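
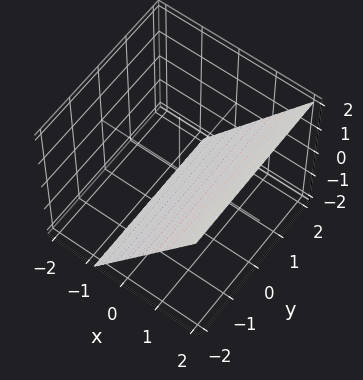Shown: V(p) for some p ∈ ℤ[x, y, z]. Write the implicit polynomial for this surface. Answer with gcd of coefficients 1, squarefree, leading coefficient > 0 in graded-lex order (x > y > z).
3*x - 2*z - 2

(a) Degree: every cross-section is a straight line — this is a plane, so deg p = 1.
(b) From the axis intercepts and sections: it meets the z-axis at z = -1 (among the integer gridlines); the surface avoids every integer y-axis point in the box.
(c) The integer polynomial consistent with all of this is the stated p.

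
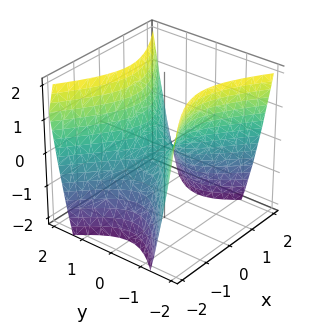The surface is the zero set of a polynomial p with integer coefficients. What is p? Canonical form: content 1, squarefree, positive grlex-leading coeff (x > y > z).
2*x^2 - 3*y^2 + 2*z

The degree is 2 — a saddle surface; a quadric.
Symmetries: it's symmetric under x → −x, forcing even powers of x; the y ↦ −y reflection is a symmetry, so y appears only in even powers.
From the axis intercepts and sections: one y-axis crossing is at y = 0; one x-axis crossing is at x = 0; it crosses the z-axis at the gridline z = 0.
Assembling these constraints gives the stated polynomial.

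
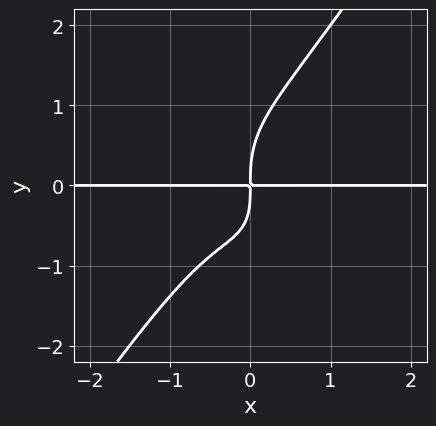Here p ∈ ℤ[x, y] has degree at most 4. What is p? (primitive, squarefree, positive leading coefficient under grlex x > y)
The degree is 4 — no degree-3 curve has this shape.
Against the integer gridlines: the visible x-axis segment lies entirely on the curve.
Solving for integer coefficients yields p as stated.

3*x^3*y - y^4 + x^2*y + x*y^2 + 2*x*y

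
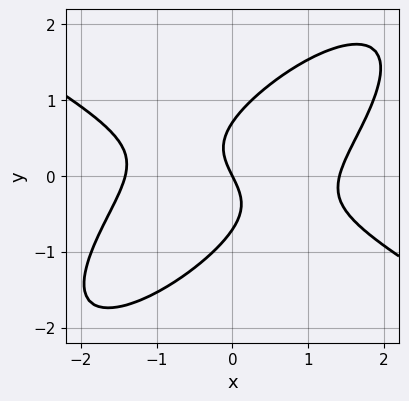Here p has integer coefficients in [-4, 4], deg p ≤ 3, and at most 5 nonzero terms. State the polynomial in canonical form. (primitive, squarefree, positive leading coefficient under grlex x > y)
(a) deg p = 3.
(b) Observable constraints: one x-axis crossing is at x = 0; one y-axis crossing is at y = 0.
(c) Putting this together gives p.

x^3 - 2*x*y^2 + 2*y^3 - 2*x - y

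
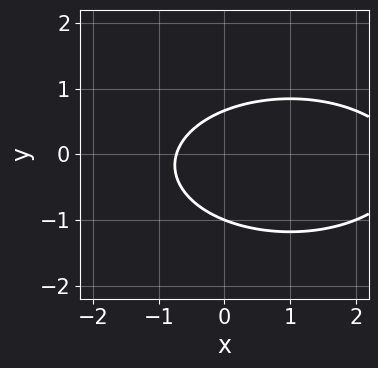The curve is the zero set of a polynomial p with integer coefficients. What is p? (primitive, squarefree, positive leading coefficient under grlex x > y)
x^2 + 3*y^2 - 2*x + y - 2

(a) The degree is 2 — no degree-1 curve has this shape.
(b) Reading off the gridlines: one y-axis crossing is at y = -1.
(c) Matching integer coefficients to the picture gives p.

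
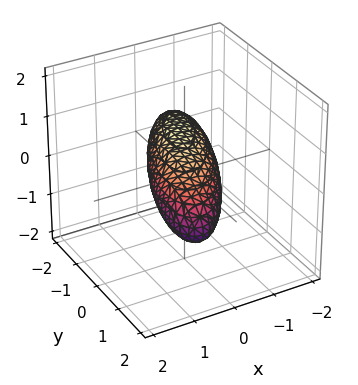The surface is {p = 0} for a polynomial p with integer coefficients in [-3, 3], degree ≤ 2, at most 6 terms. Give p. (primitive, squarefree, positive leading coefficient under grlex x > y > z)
3*x^2 - 2*x*y + y^2 + y*z + 3*z^2 - 2

1. deg p = 2.
2. The integer polynomial consistent with all of this is the stated p.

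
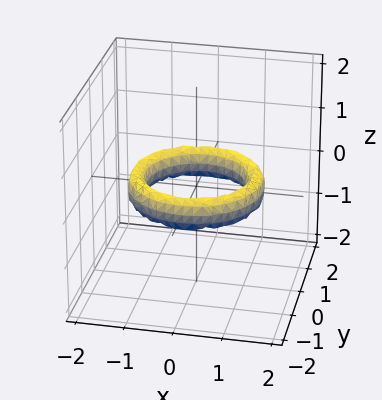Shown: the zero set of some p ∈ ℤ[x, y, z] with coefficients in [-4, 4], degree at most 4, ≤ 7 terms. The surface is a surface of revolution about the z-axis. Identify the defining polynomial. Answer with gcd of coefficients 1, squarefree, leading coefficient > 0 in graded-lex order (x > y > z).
1. deg p = 4. The shape is more complex than any degree-3 surface.
2. Symmetry: every cross-section ⟂ z is a circle, so x, y appear only via x² + y².
3. Checking where it meets the axes: among the integer gridlines, it crosses the y-axis at y ∈ {-1, 1}; among the integer gridlines, it crosses the x-axis at x ∈ {-1, 1}; no z-intercept at any integer in the box; a circular section at z = 0 has radius exactly 1.
4. Fitting integer coefficients to these (and the overall shape) gives p.

x^4 + 2*x^2*y^2 + y^4 - 3*x^2 - 3*y^2 + 2*z^2 + 2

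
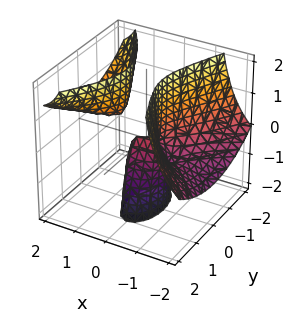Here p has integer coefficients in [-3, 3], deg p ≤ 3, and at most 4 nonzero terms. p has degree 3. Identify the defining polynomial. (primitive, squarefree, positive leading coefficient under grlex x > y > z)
1. I count 2 distinct pieces. They look like related sheets of one shape, so recover p as a whole.
2. The degree is 3 — no degree-2 surface has this shape.
3. Observable constraints: it meets the z-axis at z = 0 (among the integer gridlines); it crosses the x-axis at the gridline x = 0.
4. Matching integer coefficients to the picture gives p.

x^3 - 3*x^2*z + 2*y^2 + z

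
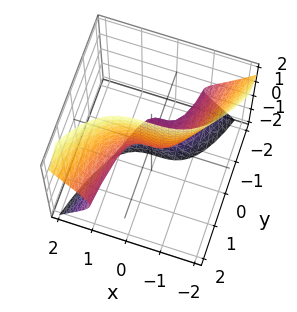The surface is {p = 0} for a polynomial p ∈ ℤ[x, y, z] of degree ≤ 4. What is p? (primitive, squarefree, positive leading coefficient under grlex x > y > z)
3*x^3 - 3*y*z^2 - 3*y*z - 2*y + 2*z

(a) Degree: a generic line meets the surface in up to 3 points, so deg p = 3.
(b) Observable constraints: it meets the x-axis at x = 0 (among the integer gridlines); it meets the z-axis at z = 0 (among the integer gridlines); one y-axis crossing is at y = 0.
(c) Assembling these constraints gives the stated polynomial.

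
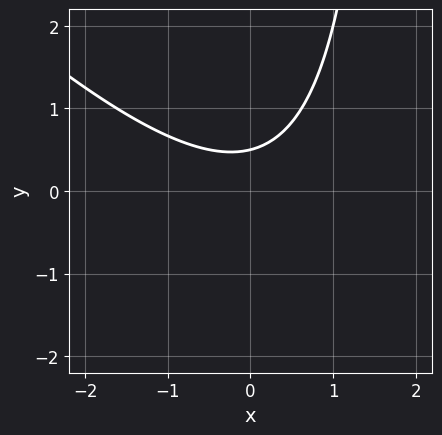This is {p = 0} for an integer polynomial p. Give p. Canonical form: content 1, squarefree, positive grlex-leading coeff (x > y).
(a) deg p = 2.
(b) From the visible intercepts: it misses every integer gridline on the x-axis.
(c) Fitting integer coefficients to these (and the overall shape) gives p.

x^2 + x*y - 2*y + 1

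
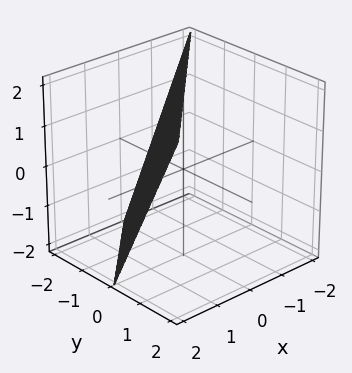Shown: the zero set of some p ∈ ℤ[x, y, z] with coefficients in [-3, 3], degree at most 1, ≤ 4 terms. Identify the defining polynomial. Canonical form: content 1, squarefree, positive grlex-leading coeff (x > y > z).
1. The degree is 1 — the surface is flat (a plane).
2. Against the integer gridlines: one z-axis crossing is at z = 2; it crosses the y-axis at the gridline y = -1.
3. Solving for integer coefficients yields p as stated.

2*x - 2*y + z - 2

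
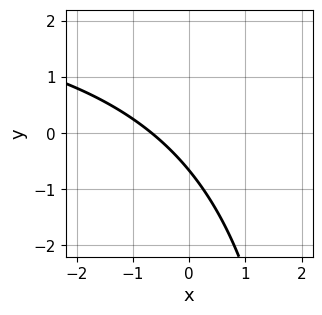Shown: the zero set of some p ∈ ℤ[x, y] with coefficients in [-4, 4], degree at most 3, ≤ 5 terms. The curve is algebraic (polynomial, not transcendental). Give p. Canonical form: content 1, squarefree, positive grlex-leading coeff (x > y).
1. Degree: a generic line meets the curve in up to 2 points, so deg p = 2.
2. Putting this together gives p.

x*y - 3*x - 3*y - 2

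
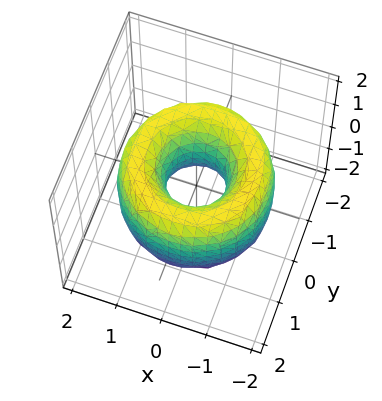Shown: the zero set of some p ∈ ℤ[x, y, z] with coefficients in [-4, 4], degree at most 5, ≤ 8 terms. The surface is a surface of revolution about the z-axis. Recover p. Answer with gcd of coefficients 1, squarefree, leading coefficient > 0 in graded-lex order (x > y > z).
x^4 + 2*x^2*y^2 + y^4 - 3*x^2 - 3*y^2 + z^2 + 1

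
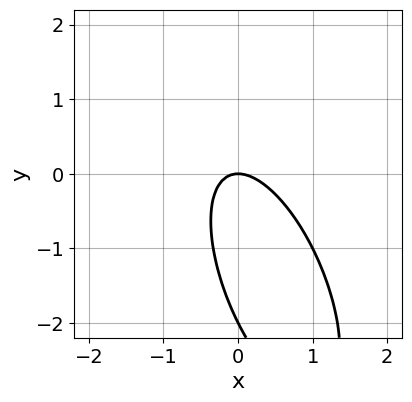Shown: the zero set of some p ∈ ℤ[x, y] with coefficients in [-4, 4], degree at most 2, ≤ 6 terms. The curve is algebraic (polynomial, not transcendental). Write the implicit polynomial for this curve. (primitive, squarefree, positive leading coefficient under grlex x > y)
1. The degree is 2 — a generic line meets the curve in up to 2 points.
2. Observable constraints: it crosses the x-axis at the gridline x = 0; among the integer gridlines, it crosses the y-axis at y ∈ {-2, 0}.
3. Fitting integer coefficients to these (and the overall shape) gives p.

3*x^2 + 2*x*y + y^2 + 2*y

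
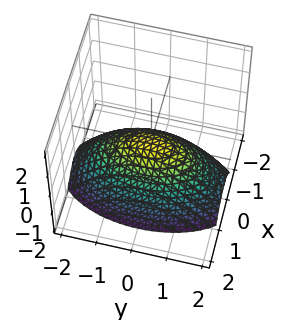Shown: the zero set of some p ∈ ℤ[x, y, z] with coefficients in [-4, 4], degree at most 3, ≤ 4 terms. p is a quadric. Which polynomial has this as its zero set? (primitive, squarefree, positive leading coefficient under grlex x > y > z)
1. Degree: a single bowl opening along one axis; a quadric, so deg p = 2.
2. Symmetries: mirror symmetry y ↦ −y ⇒ only even powers of y; the x ↦ −x reflection is a symmetry, so x appears only in even powers.
3. Observable constraints: one y-axis crossing is at y = 0; one x-axis crossing is at x = 0.
4. These observations pin down the coefficients.

3*x^2 + y^2 + 3*z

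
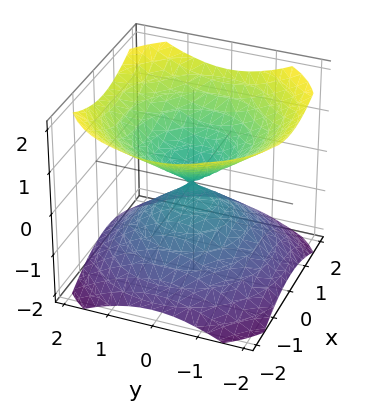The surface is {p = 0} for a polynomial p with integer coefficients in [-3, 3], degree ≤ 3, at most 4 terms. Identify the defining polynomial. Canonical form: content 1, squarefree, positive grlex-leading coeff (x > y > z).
(a) I count 2 distinct pieces. Treating them together as one polynomial.
(b) deg p = 2. Two nappes meeting at a single point; a quadric.
(c) By symmetry, every cross-section ⟂ z is a circle, so x, y appear only via x² + y²; mirror symmetry z ↦ −z ⇒ only even powers of z.
(d) Observable constraints: it meets the y-axis at y = 0 (among the integer gridlines); it meets the z-axis at z = 0 (among the integer gridlines).
(e) The integer polynomial consistent with all of this is the stated p.

2*x^2 + 2*y^2 - 3*z^2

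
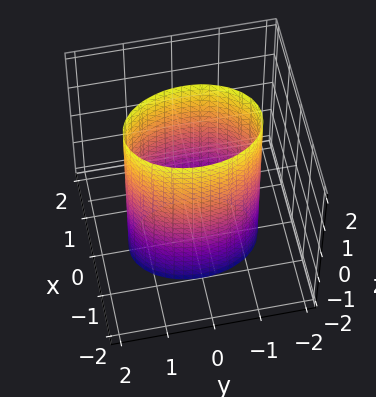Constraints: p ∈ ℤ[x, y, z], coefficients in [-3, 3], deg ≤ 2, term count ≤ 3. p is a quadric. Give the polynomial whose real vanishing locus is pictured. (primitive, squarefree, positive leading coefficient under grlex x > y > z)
2*x^2 + y^2 - 2

1. deg p = 2. Constant cross-section along one axis; a quadric.
2. Symmetries: it's symmetric under y → −y, forcing even powers of y; it's symmetric under z → −z, forcing even powers of z; it's symmetric under x → −x, forcing even powers of x.
3. From the visible intercepts: among the integer gridlines, it crosses the x-axis at x ∈ {-1, 1}; it misses every integer gridline on the z-axis.
4. Together with the visible shape, these determine p as stated.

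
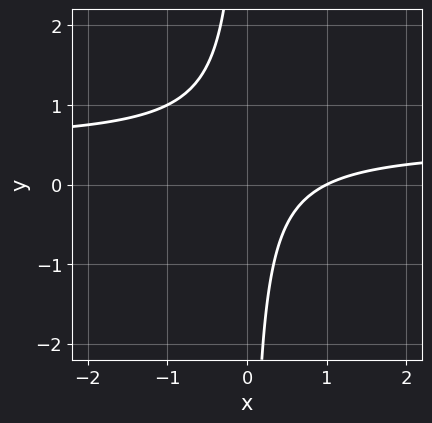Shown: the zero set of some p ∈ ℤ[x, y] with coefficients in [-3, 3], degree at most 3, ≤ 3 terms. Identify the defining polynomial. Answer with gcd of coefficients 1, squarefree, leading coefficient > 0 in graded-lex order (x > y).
deg p = 2.
Against the integer gridlines: the curve avoids every integer y-axis point in the box; it crosses the x-axis at the gridline x = 1.
Fitting integer coefficients to these (and the overall shape) gives p.

2*x*y - x + 1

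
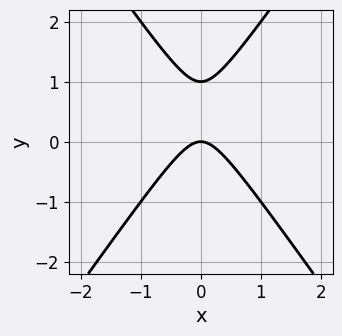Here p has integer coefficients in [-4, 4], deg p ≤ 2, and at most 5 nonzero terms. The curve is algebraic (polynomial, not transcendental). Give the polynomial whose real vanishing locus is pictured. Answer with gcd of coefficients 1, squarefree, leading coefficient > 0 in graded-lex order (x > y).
1. Degree: a generic line meets the curve in up to 2 points, so deg p = 2.
2. Symmetries: it's symmetric under x → −x, forcing even powers of x.
3. From the visible intercepts: it crosses the x-axis at the gridline x = 0; among the integer gridlines, it crosses the y-axis at y ∈ {0, 1}.
4. Together with the visible shape, these determine p as stated.

2*x^2 - y^2 + y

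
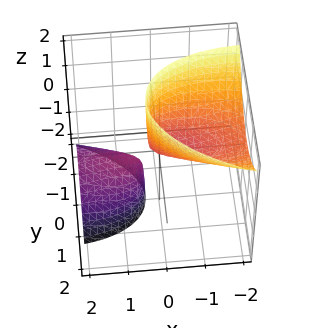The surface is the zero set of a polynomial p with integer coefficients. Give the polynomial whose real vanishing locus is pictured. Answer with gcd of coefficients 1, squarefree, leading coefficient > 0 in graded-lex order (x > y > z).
(a) There are 2 components. They look like related sheets of one shape, so recover p as a whole.
(b) The degree is 2 — no degree-1 surface has this shape.
(c) Observable constraints: it crosses the x-axis at the gridline x = 0; one y-axis crossing is at y = 0; one z-axis crossing is at z = 0.
(d) Putting this together gives p.

x^2 + x*y + 3*x*z + 3*y^2 - z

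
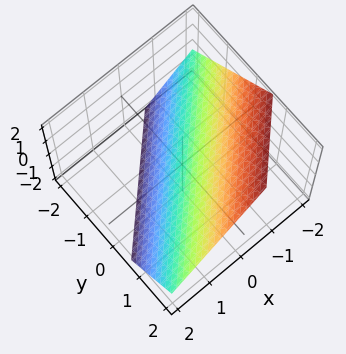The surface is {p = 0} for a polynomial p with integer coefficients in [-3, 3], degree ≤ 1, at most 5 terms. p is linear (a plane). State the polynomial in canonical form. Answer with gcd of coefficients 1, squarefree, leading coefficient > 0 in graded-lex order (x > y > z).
1. Degree: the surface is flat (a plane), so deg p = 1.
2. The integer polynomial consistent with all of this is the stated p.

3*x - 3*y + 3*z + 2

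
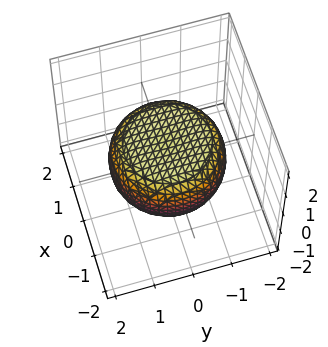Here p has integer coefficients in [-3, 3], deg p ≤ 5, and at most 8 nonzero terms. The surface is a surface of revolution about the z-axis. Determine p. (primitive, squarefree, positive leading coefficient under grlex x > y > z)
First, deg p = 4. The shape is more complex than any degree-3 surface.
Then, by symmetry, the z-axis is an axis of rotation, so x and y enter only as x² + y².
Then, from the visible intercepts: a circular section at z = 0 has radius between 1 and 2.
Finally, the integer polynomial consistent with all of this is the stated p.

x^4 + 2*x^2*y^2 + y^4 - x^2 - y^2 + 3*z^2 - 2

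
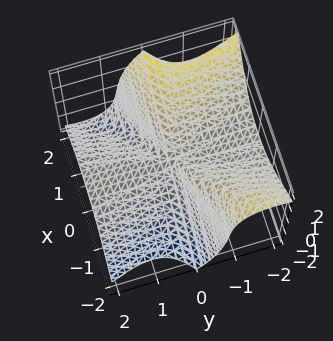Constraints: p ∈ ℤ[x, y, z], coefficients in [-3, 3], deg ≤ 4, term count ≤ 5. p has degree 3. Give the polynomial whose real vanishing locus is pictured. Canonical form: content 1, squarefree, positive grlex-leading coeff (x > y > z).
First, degree: the shape is more complex than any degree-2 surface, so deg p = 3.
Next, against the integer gridlines: it crosses the z-axis at the gridline z = 0; one x-axis crossing is at x = 0.
Finally, these observations pin down the coefficients. Check: (0, 2, 0) on the y-axis lies on the surface, and p(0, 2, 0) = 0. ✓

x^3 - 3*x^2*y - 3*y^2*z - y*z^2 - z^3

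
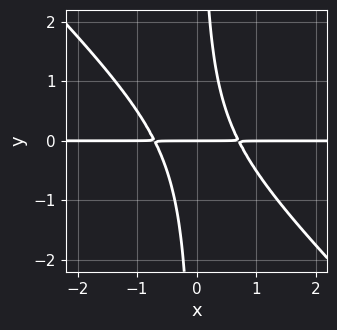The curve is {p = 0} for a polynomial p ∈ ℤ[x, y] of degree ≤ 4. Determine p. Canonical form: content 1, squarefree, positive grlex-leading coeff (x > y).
2*x^2*y + 2*x*y^2 - y

(a) Degree: the shape is more complex than any degree-2 curve, so deg p = 3.
(b) Checking where it meets the axes: every point of the x-axis in the box is on the curve; it crosses the y-axis at the gridline y = 0.
(c) Putting this together gives p.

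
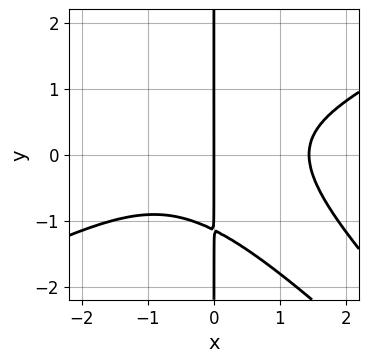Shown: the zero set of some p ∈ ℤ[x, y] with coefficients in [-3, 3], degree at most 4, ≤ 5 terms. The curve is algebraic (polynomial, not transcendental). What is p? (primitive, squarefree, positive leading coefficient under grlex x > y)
(a) The degree is 4 — a generic line meets the curve in up to 4 points.
(b) Observable constraints: the visible y-axis segment lies entirely on the curve; it meets the x-axis at x = 0 (among the integer gridlines).
(c) Solving for integer coefficients yields p as stated.

x^4 - 3*x^2*y^2 - 2*x*y^3 - 3*x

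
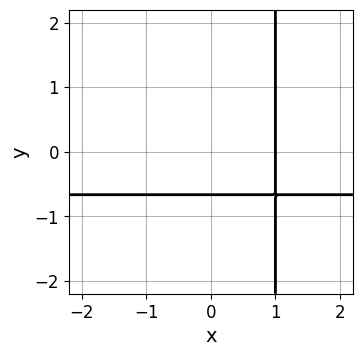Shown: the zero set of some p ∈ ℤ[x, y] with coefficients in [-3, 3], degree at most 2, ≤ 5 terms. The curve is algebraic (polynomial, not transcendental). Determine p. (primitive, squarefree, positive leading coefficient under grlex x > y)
(a) The degree is 2 — a generic line meets the curve in up to 2 points.
(b) Observable constraints: it crosses the x-axis at the gridline x = 1.
(c) Together with the visible shape, these determine p as stated.

3*x*y + 2*x - 3*y - 2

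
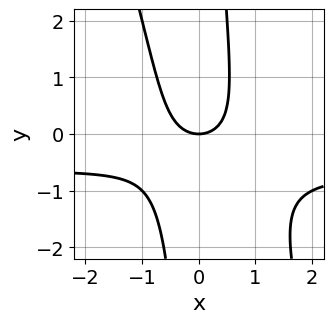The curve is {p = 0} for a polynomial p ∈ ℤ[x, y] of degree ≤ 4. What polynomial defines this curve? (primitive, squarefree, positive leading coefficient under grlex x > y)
3*x^2*y + x*y^2 + 2*x^2 - 2*y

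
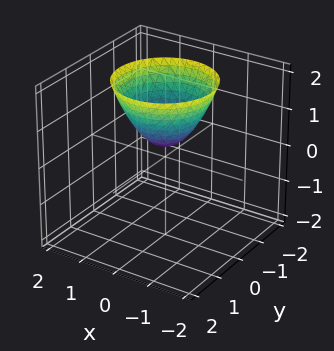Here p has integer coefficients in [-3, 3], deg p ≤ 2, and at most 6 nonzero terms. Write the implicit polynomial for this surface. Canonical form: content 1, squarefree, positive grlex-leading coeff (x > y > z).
3*x^2 + 3*y^2 - 3*z + 1

1. The degree is 2 — the shape is more complex than any degree-1 surface.
2. Symmetry: every cross-section ⟂ z is a circle, so x, y appear only via x² + y².
3. Reading off the gridlines: a circular section at z = 2 has radius between 1 and 2; the surface avoids every integer y-axis point in the box; the surface avoids every integer x-axis point in the box.
4. The integer polynomial consistent with all of this is the stated p.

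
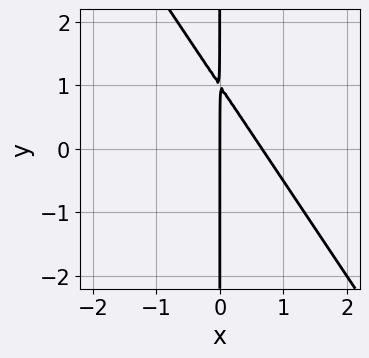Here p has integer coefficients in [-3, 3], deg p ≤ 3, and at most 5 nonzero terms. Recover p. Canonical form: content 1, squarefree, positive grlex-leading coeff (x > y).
3*x^2 + 2*x*y - 2*x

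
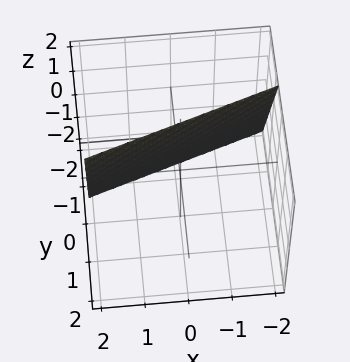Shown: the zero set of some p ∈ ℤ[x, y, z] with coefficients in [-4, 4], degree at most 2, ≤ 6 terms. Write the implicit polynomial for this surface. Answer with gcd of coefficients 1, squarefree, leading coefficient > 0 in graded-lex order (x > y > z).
x - 3*y + z - 2

(a) The degree is 1 — the surface is flat (a plane).
(b) From the axis intercepts and sections: it meets the z-axis at z = 2 (among the integer gridlines); it crosses the x-axis at the gridline x = 2.
(c) Solving for integer coefficients yields p as stated.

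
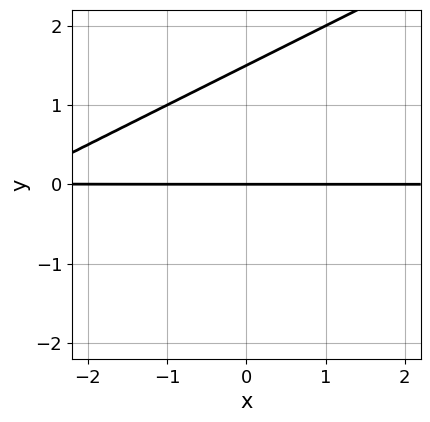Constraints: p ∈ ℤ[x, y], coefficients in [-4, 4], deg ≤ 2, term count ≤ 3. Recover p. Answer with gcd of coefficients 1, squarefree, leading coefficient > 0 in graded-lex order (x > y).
x*y - 2*y^2 + 3*y

(a) Degree: no degree-1 curve has this shape, so deg p = 2.
(b) Observable constraints: one y-axis crossing is at y = 0; the visible x-axis segment lies entirely on the curve.
(c) The integer polynomial consistent with all of this is the stated p.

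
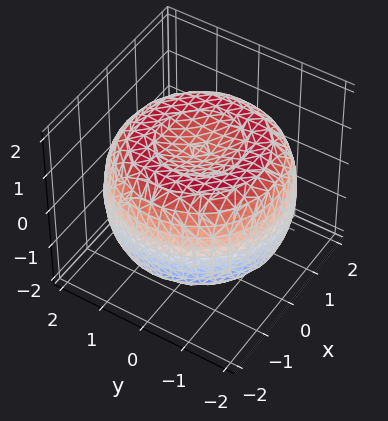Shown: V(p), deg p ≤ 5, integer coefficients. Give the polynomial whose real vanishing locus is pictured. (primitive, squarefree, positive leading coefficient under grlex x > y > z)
x^4 + 2*x^2*y^2 + y^4 - 3*x^2 - 3*y^2 + 3*z^2 - 3

1. The degree is 4 — the shape is more complex than any degree-3 surface.
2. Symmetry: the surface is invariant under rotation about z: p = q(x² + y², z).
3. From the axis intercepts and sections: a circular section at z = -1 has radius between 1 and 2; among the integer gridlines, it crosses the z-axis at z ∈ {-1, 1}.
4. Matching integer coefficients to the picture gives p.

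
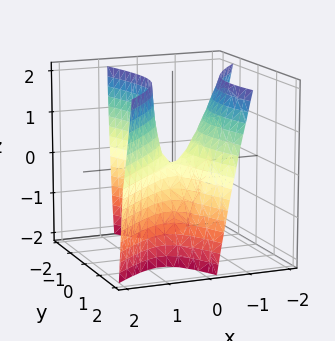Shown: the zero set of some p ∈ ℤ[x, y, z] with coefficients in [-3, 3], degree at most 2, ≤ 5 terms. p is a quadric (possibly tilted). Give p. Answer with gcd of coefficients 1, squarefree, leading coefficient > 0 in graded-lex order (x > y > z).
1. The degree is 2 — no degree-1 surface has this shape.
2. Reading off the gridlines: one x-axis crossing is at x = 0; it crosses the z-axis at the gridline z = 0.
3. Putting this together gives p.

3*x^2 - 2*x*y + x*z - y^2 - z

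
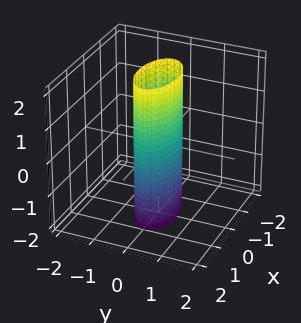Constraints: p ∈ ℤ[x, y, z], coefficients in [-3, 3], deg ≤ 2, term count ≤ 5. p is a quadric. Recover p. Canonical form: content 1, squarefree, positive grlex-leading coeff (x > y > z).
x^2 + 3*y^2 - 1

First, degree: a cylinder; a quadric, so deg p = 2.
Next, symmetries: the y ↦ −y reflection is a symmetry, so y appears only in even powers; mirror symmetry x ↦ −x ⇒ only even powers of x; the z ↦ −z reflection is a symmetry, so z appears only in even powers.
Next, from the axis intercepts and sections: the x-axis gridline crossings are at x ∈ {-1, 1}; the surface avoids every integer z-axis point in the box.
Finally, matching integer coefficients to the picture gives p.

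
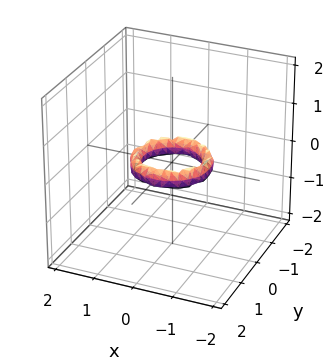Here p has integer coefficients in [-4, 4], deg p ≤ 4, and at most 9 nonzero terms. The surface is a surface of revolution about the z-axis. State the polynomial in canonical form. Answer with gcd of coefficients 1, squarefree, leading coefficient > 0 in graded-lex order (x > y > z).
2*x^4 + 4*x^2*y^2 + 2*y^4 - 3*x^2 - 3*y^2 + 2*z^2 + 1

1. deg p = 4. The shape is more complex than any degree-3 surface.
2. Symmetry: every cross-section ⟂ z is a circle, so x, y appear only via x² + y².
3. Checking where it meets the axes: the surface avoids every integer z-axis point in the box; the y-axis gridline crossings are at y ∈ {-1, 1}.
4. Putting this together gives p. Check: (1, 0, 0) on the x-axis lies on the surface, and p(1, 0, 0) = 0. ✓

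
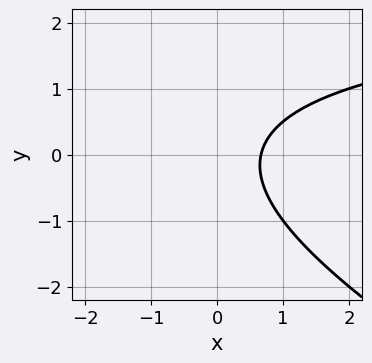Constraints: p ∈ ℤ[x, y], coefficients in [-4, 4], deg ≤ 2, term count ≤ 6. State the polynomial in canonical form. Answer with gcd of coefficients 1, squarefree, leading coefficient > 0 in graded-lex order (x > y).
1. deg p = 2. No degree-1 curve has this shape.
2. From the visible intercepts: the curve avoids every integer y-axis point in the box.
3. Fitting integer coefficients to these (and the overall shape) gives p.

x*y + 2*y^2 - 3*x + 2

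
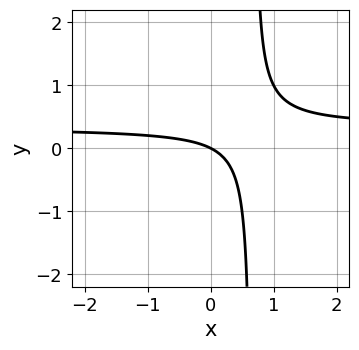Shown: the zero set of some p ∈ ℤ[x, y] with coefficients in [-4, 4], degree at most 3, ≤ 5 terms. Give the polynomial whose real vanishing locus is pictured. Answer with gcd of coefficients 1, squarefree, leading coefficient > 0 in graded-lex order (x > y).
The degree is 2 — the shape is more complex than any degree-1 curve.
Checking where it meets the axes: it meets the y-axis at y = 0 (among the integer gridlines); one x-axis crossing is at x = 0.
The integer polynomial consistent with all of this is the stated p.

3*x*y - x - 2*y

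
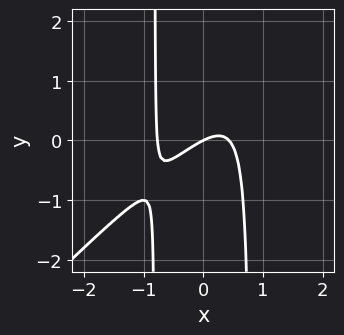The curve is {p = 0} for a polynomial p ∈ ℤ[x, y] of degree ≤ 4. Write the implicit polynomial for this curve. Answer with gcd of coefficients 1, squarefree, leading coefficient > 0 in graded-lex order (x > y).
3*x^3 - 3*x^2*y + x^2 - x + 2*y

First, degree: a generic line meets the curve in up to 3 points, so deg p = 3.
Next, from the axis intercepts and sections: one x-axis crossing is at x = 0; one y-axis crossing is at y = 0.
Finally, putting this together gives p.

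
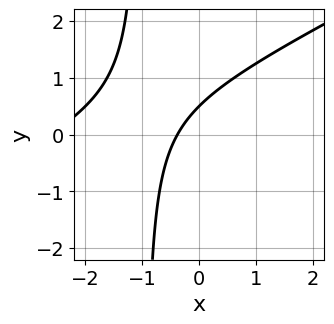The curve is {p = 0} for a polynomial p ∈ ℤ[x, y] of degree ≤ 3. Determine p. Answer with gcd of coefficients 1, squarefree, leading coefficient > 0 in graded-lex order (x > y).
x^2 - 2*x*y + 3*x - 2*y + 1

1. deg p = 2. No degree-1 curve has this shape.
2. Putting this together gives p.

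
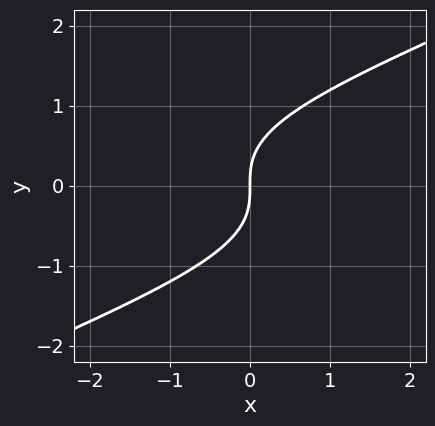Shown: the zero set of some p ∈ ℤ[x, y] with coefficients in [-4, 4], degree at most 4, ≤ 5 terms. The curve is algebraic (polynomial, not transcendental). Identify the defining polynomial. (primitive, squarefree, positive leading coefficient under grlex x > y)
(a) deg p = 3.
(b) Reading off the gridlines: one y-axis crossing is at y = 0; it meets the x-axis at x = 0 (among the integer gridlines).
(c) Putting this together gives p.

x*y^2 - 2*y^3 + 2*x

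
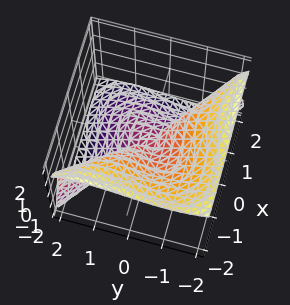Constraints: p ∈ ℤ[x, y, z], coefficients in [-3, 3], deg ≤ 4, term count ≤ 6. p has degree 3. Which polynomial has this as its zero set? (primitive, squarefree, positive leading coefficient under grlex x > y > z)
1. deg p = 3. No degree-2 surface has this shape.
2. From the visible intercepts: one x-axis crossing is at x = 0; it crosses the z-axis at the gridline z = 0.
3. Matching integer coefficients to the picture gives p.

x^3 + x*y*z + y^3 + 2*z^3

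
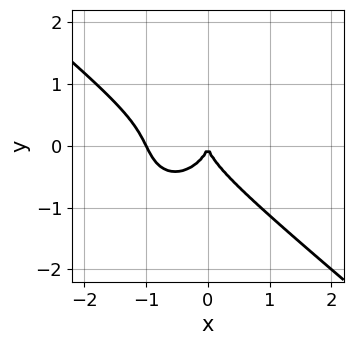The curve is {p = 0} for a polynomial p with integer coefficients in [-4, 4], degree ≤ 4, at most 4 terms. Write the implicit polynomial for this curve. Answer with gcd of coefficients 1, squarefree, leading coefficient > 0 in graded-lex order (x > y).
(a) deg p = 3.
(b) Against the integer gridlines: the x-axis gridline crossings are at x ∈ {-1, 0}; it crosses the y-axis at the gridline y = 0.
(c) Fitting integer coefficients to these (and the overall shape) gives p.

2*x^3 + x^2*y + 2*y^3 + 2*x^2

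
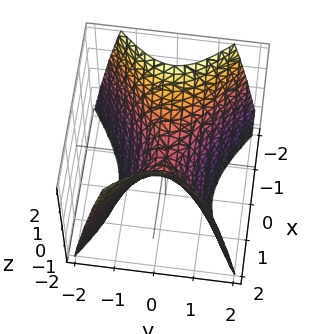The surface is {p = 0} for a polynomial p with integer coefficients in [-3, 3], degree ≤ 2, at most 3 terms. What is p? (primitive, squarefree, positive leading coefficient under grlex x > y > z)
2*x^2 - 3*y^2 - 2*z

deg p = 2. A hyperbolic paraboloid; a quadric.
Symmetries: the y ↦ −y reflection is a symmetry, so y appears only in even powers; it's symmetric under x → −x, forcing even powers of x.
Observable constraints: one x-axis crossing is at x = 0; it meets the y-axis at y = 0 (among the integer gridlines).
Assembling these constraints gives the stated polynomial.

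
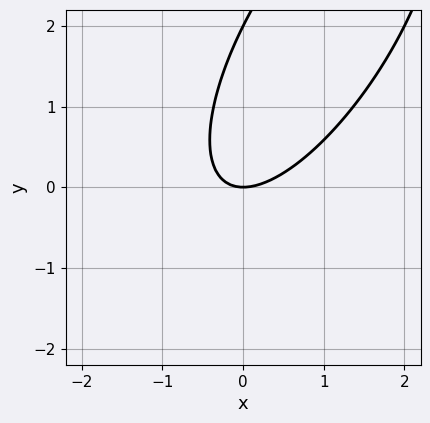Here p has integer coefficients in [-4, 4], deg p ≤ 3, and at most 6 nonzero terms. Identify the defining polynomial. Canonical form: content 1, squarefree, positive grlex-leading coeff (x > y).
Degree: the shape is more complex than any degree-1 curve, so deg p = 2.
Against the integer gridlines: among the integer gridlines, it crosses the y-axis at y ∈ {0, 2}; it meets the x-axis at x = 0 (among the integer gridlines).
Putting this together gives p.

2*x^2 - 2*x*y + y^2 - 2*y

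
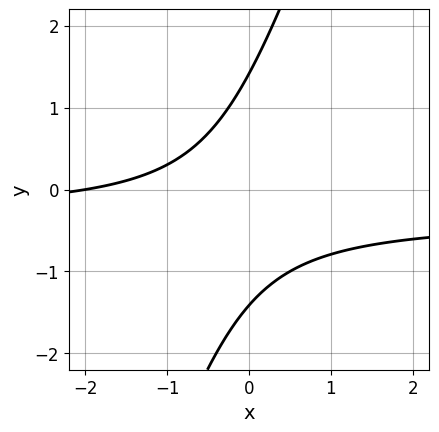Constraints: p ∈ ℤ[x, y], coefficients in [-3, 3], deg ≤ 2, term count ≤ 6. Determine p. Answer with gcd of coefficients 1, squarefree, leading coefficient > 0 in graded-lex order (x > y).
1. The degree is 2 — no degree-1 curve has this shape.
2. From the visible intercepts: it meets the x-axis at x = -2 (among the integer gridlines).
3. Fitting integer coefficients to these (and the overall shape) gives p.

3*x*y - y^2 + x + 2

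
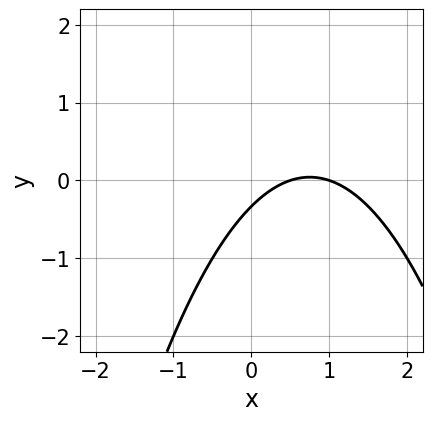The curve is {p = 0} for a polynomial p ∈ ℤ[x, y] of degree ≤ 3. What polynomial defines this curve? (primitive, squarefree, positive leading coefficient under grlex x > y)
The degree is 2 — the shape is more complex than any degree-1 curve.
Against the integer gridlines: it crosses the x-axis at the gridline x = 1.
Putting this together gives p.

2*x^2 - 3*x + 3*y + 1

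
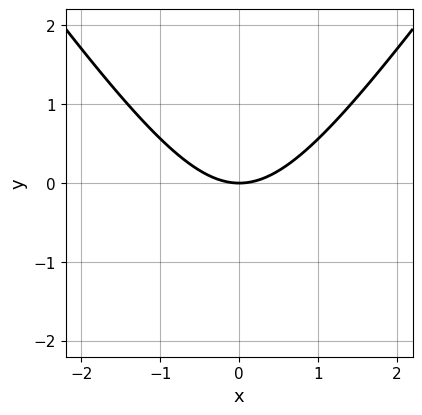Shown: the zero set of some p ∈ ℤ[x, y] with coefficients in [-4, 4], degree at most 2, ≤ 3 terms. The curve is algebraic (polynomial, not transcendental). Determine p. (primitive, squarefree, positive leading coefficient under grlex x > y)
2*x^2 - y^2 - 3*y

The degree is 2 — no degree-1 curve has this shape.
Symmetries: it's symmetric under x → −x, forcing even powers of x.
Reading off the gridlines: it crosses the x-axis at the gridline x = 0; it meets the y-axis at y = 0 (among the integer gridlines).
Putting this together gives p.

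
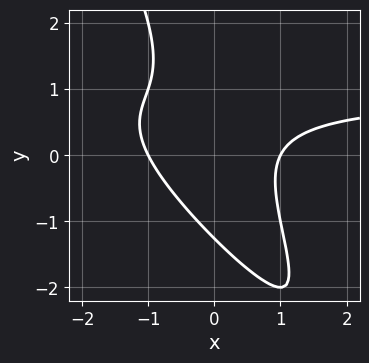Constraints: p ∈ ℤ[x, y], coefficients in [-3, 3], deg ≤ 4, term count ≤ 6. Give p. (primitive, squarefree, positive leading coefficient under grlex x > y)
2*x^2*y + 3*x*y^2 + y^3 - 2*x^2 + 2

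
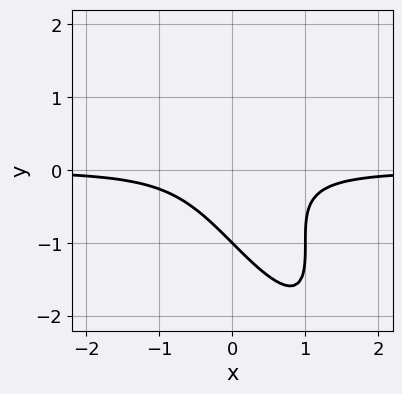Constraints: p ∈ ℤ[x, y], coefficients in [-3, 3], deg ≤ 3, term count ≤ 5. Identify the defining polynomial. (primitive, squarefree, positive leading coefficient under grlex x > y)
Degree: the shape is more complex than any degree-2 curve, so deg p = 3.
Reading off the gridlines: no x-intercept at any integer in the box; one y-axis crossing is at y = -1.
Matching integer coefficients to the picture gives p.

3*x^2*y + 3*x*y^2 + y^3 + 1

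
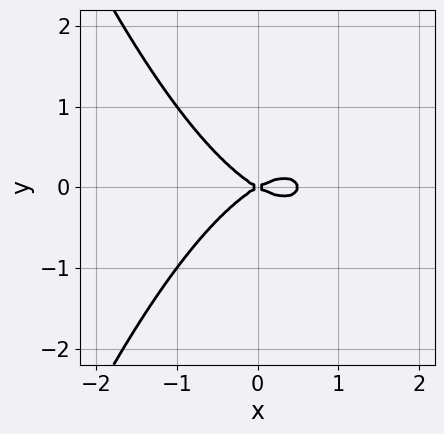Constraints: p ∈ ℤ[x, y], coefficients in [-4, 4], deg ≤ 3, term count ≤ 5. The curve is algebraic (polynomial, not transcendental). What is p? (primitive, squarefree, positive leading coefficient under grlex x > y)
1. deg p = 3. No degree-2 curve has this shape.
2. Symmetries: it's symmetric under y → −y, forcing even powers of y.
3. Against the integer gridlines: one x-axis crossing is at x = 0; one y-axis crossing is at y = 0.
4. Matching integer coefficients to the picture gives p.

2*x^3 - x^2 + 3*y^2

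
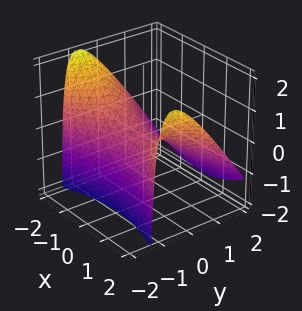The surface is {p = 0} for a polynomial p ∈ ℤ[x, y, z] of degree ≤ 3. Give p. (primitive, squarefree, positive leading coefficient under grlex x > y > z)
x^2 - 3*y^2 - 2*y*z - 3*z

1. Degree: the shape is more complex than any degree-1 surface, so deg p = 2.
2. Observable constraints: one y-axis crossing is at y = 0; it crosses the z-axis at the gridline z = 0.
3. These observations pin down the coefficients.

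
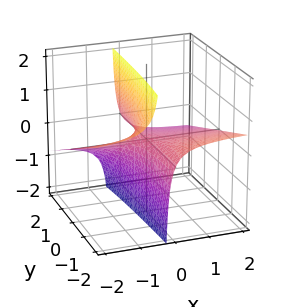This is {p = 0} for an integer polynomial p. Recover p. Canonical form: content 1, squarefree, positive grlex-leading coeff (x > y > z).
x*y + 3*x*z + z

(a) The degree is 2 — a generic line meets the surface in up to 2 points.
(b) Checking where it meets the axes: every point of the y-axis in the box is on the surface; one z-axis crossing is at z = 0; the visible x-axis segment lies entirely on the surface.
(c) The integer polynomial consistent with all of this is the stated p.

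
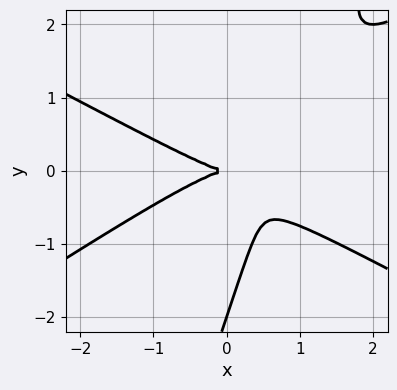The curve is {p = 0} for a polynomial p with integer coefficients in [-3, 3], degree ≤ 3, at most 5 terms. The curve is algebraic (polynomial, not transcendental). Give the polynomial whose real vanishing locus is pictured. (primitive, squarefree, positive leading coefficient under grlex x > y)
x^3 - 3*x*y^2 + y^3 + 2*y^2

(a) Degree: the shape is more complex than any degree-2 curve, so deg p = 3.
(b) From the visible intercepts: the y-axis gridline crossings are at y ∈ {-2, 0}; one x-axis crossing is at x = 0.
(c) Solving for integer coefficients yields p as stated.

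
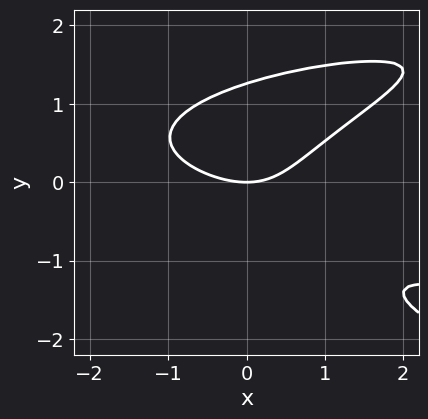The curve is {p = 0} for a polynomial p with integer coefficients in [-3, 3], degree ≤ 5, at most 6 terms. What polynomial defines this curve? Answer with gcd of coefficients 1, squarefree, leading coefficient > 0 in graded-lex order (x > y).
First, degree: the shape is more complex than any degree-3 curve, so deg p = 4.
Then, reading off the gridlines: it meets the x-axis at x = 0 (among the integer gridlines); it crosses the y-axis at the gridline y = 0.
Finally, fitting integer coefficients to these (and the overall shape) gives p.

y^4 - 2*x*y^2 + x^2 + x*y - 2*y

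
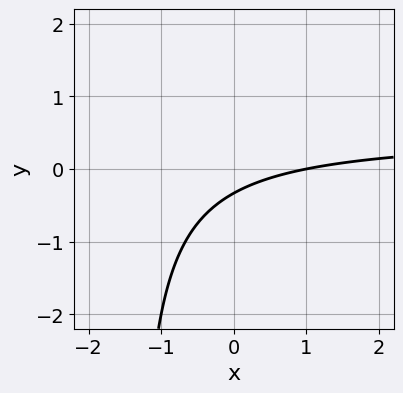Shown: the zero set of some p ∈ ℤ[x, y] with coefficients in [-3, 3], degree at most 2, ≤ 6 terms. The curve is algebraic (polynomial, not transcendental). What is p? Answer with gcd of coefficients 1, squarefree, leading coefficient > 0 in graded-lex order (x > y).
2*x*y - x + 3*y + 1

deg p = 2. No degree-1 curve has this shape.
From the visible intercepts: it meets the x-axis at x = 1 (among the integer gridlines).
Matching integer coefficients to the picture gives p.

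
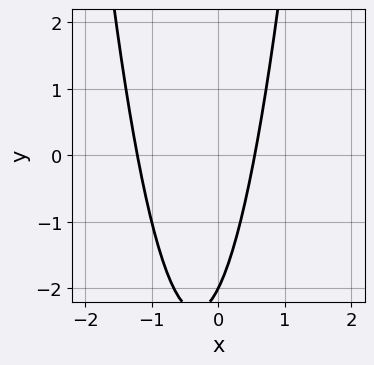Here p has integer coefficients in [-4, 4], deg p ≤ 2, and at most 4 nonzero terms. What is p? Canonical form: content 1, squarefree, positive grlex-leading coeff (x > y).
1. The degree is 2 — no degree-1 curve has this shape.
2. Checking where it meets the axes: one y-axis crossing is at y = -2.
3. Matching integer coefficients to the picture gives p.

3*x^2 + 2*x - y - 2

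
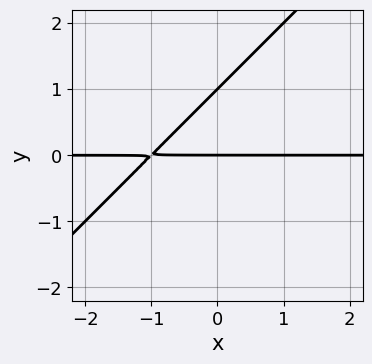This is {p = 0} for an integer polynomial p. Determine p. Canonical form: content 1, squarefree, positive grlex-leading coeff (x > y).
(a) Degree: the shape is more complex than any degree-1 curve, so deg p = 2.
(b) From the visible intercepts: the y-axis gridline crossings are at y ∈ {0, 1}; every point of the x-axis in the box is on the curve.
(c) Assembling these constraints gives the stated polynomial.

x*y - y^2 + y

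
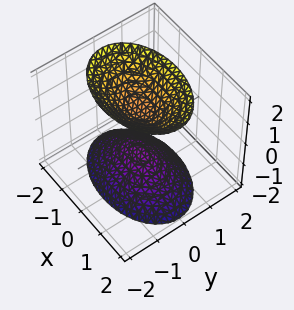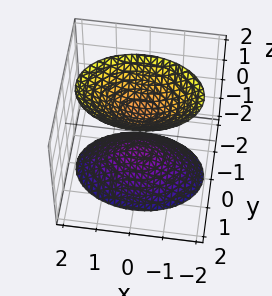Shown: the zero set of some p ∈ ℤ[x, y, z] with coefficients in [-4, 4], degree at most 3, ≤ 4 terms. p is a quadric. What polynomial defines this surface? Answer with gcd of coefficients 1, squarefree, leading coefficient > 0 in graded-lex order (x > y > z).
x^2 + 2*y^2 - z^2 + 1

(a) I count 2 distinct pieces.
(b) The degree is 2 — two sheets facing apart; a quadric.
(c) Symmetries: the z ↦ −z reflection is a symmetry, so z appears only in even powers; it's symmetric under y → −y, forcing even powers of y; the x ↦ −x reflection is a symmetry, so x appears only in even powers.
(d) Observable constraints: no y-intercept at any integer in the box; the surface avoids every integer x-axis point in the box; the z-axis gridline crossings are at z ∈ {-1, 1}.
(e) The integer polynomial consistent with all of this is the stated p.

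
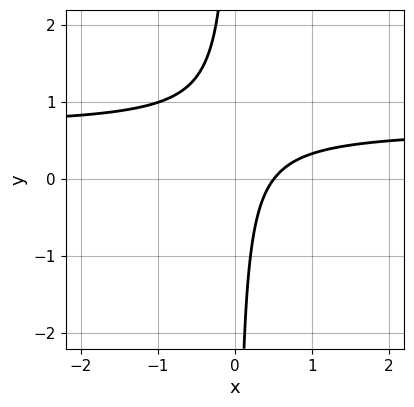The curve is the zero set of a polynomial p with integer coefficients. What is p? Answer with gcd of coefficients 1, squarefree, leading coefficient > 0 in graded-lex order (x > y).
1. deg p = 2. No degree-1 curve has this shape.
2. Reading off the gridlines: no y-intercept at any integer in the box.
3. The integer polynomial consistent with all of this is the stated p.

3*x*y - 2*x + 1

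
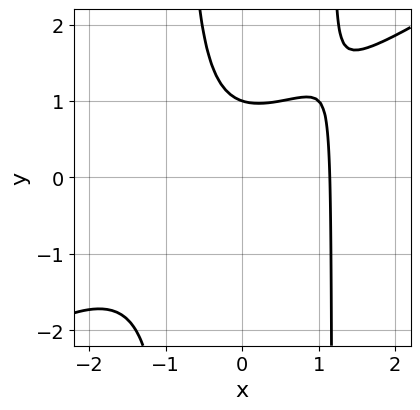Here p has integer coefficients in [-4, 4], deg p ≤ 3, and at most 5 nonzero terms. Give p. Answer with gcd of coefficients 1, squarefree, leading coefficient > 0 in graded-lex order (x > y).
2*x^3 - 3*x^2*y + x*y + 3*y - 3

(a) The degree is 3 — no degree-2 curve has this shape.
(b) From the axis intercepts and sections: it meets the y-axis at y = 1 (among the integer gridlines).
(c) Fitting integer coefficients to these (and the overall shape) gives p.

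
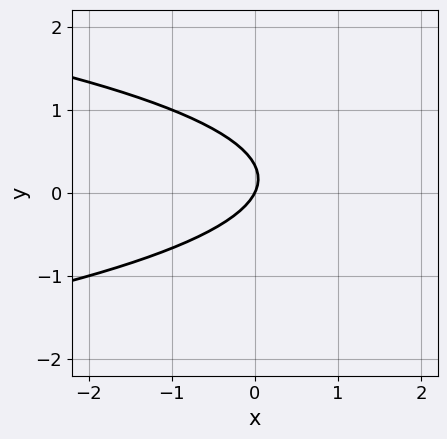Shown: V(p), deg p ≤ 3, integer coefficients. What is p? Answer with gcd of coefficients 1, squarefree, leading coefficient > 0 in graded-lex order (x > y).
3*y^2 + 2*x - y

The degree is 2 — the shape is more complex than any degree-1 curve.
From the axis intercepts and sections: one x-axis crossing is at x = 0; it crosses the y-axis at the gridline y = 0.
Matching integer coefficients to the picture gives p.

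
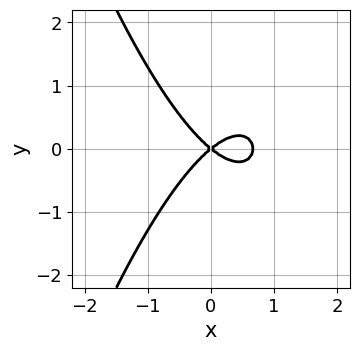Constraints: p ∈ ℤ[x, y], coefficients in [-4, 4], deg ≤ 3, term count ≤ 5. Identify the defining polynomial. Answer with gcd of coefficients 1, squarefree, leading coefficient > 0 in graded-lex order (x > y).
1. deg p = 3.
2. Symmetries: mirror symmetry y ↦ −y ⇒ only even powers of y.
3. Observable constraints: it crosses the x-axis at the gridline x = 0; it meets the y-axis at y = 0 (among the integer gridlines).
4. Putting this together gives p.

3*x^3 - 2*x^2 + 3*y^2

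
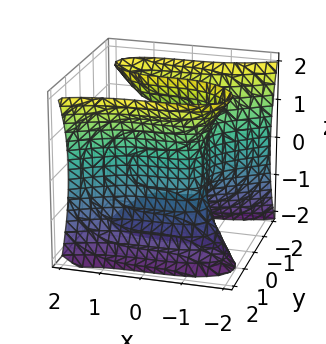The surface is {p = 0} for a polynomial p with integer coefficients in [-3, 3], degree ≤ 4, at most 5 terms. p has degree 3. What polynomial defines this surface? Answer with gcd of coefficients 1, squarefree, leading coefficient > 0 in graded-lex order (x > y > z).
x^3 - 3*y^3 + 2*y*z^2 + 1

The degree is 3 — a generic line meets the surface in up to 3 points.
From the axis intercepts and sections: no z-intercept at any integer in the box; it meets the x-axis at x = -1 (among the integer gridlines).
Assembling these constraints gives the stated polynomial.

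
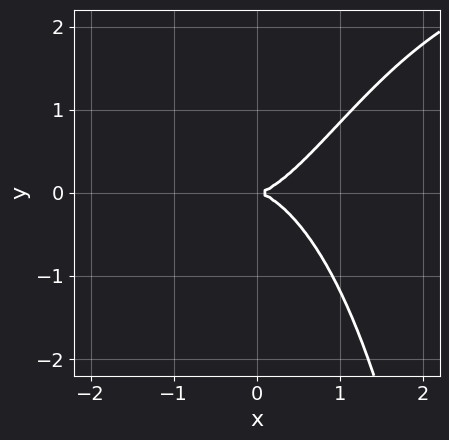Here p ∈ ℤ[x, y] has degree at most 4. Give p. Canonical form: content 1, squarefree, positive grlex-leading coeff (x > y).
1. The degree is 4 — no degree-3 curve has this shape.
2. Reading off the gridlines: it crosses the x-axis at the gridline x = 0; it meets the y-axis at y = 0 (among the integer gridlines).
3. Putting this together gives p.

x^3*y - 3*x^3 + 3*y^2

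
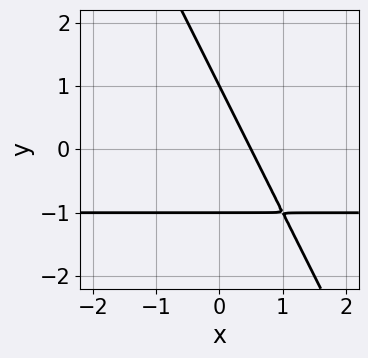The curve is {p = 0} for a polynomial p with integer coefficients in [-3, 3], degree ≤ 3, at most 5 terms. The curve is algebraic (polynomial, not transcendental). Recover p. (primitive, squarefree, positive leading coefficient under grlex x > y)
2*x*y + y^2 + 2*x - 1

(a) deg p = 2. A generic line meets the curve in up to 2 points.
(b) Reading off the gridlines: among the integer gridlines, it crosses the y-axis at y ∈ {-1, 1}.
(c) Assembling these constraints gives the stated polynomial.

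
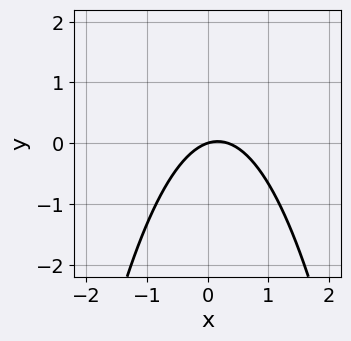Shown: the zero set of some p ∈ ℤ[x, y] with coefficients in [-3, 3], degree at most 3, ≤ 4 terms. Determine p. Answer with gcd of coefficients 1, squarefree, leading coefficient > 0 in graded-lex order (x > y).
3*x^2 - x + 3*y

(a) The degree is 2 — no degree-1 curve has this shape.
(b) From the axis intercepts and sections: it crosses the x-axis at the gridline x = 0; it crosses the y-axis at the gridline y = 0.
(c) Matching integer coefficients to the picture gives p.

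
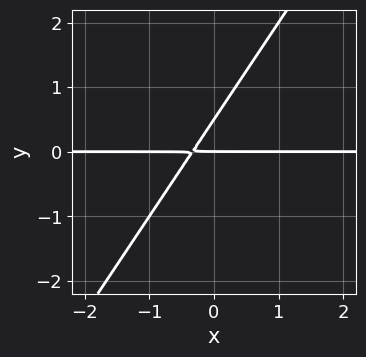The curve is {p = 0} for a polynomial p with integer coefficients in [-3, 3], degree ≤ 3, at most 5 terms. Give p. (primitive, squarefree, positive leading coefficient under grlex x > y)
3*x*y - 2*y^2 + y

1. The degree is 2 — a generic line meets the curve in up to 2 points.
2. Against the integer gridlines: it meets the y-axis at y = 0 (among the integer gridlines); the visible x-axis segment lies entirely on the curve.
3. Assembling these constraints gives the stated polynomial.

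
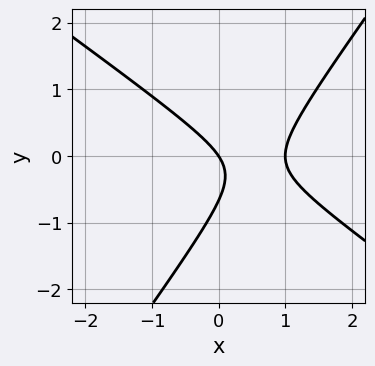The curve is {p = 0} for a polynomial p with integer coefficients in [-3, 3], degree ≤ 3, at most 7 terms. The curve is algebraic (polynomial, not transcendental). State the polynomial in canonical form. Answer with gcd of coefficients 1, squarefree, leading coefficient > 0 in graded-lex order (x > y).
First, the degree is 2 — the shape is more complex than any degree-1 curve.
Then, against the integer gridlines: among the integer gridlines, it crosses the x-axis at x ∈ {0, 1}; it meets the y-axis at y = 0 (among the integer gridlines).
Finally, together with the visible shape, these determine p as stated.

3*x^2 + 2*x*y - 3*y^2 - 3*x - 2*y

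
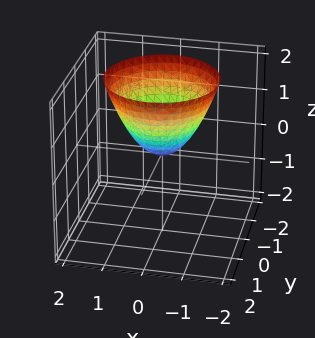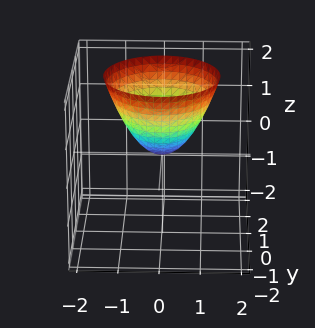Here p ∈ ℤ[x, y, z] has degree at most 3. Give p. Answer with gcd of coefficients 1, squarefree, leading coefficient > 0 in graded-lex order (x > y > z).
x^2 + y^2 - z

1. Degree: a single bowl opening along one axis; a quadric, so deg p = 2.
2. Symmetries: every cross-section ⟂ z is a circle, so x, y appear only via x² + y².
3. From the axis intercepts and sections: a circular section at z = 1 has radius exactly 1; it meets the x-axis at x = 0 (among the integer gridlines); it meets the y-axis at y = 0 (among the integer gridlines); one z-axis crossing is at z = 0.
4. Putting this together gives p.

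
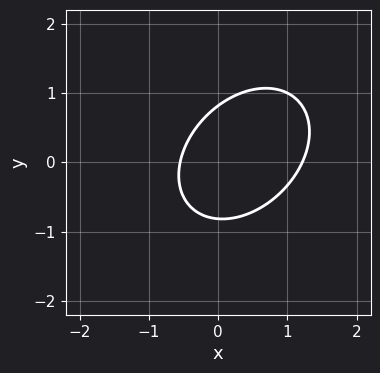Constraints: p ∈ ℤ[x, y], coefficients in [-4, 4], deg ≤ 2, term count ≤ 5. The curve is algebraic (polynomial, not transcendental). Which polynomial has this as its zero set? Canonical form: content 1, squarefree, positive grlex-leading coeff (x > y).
3*x^2 - 2*x*y + 3*y^2 - 2*x - 2

1. The degree is 2 — a generic line meets the curve in up to 2 points.
2. The integer polynomial consistent with all of this is the stated p.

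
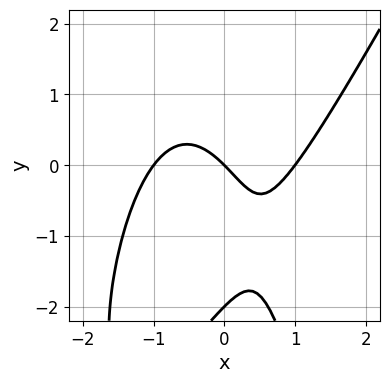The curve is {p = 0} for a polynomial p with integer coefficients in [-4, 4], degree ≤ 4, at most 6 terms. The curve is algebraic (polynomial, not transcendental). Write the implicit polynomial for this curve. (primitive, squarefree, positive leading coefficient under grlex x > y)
2*x^3 - x^2*y - y^2 - 2*x - 2*y

1. The degree is 3 — the shape is more complex than any degree-2 curve.
2. Reading off the gridlines: the y-axis gridline crossings are at y ∈ {-2, 0}; the x-axis gridline crossings are at x ∈ {-1, 0, 1}.
3. These observations pin down the coefficients.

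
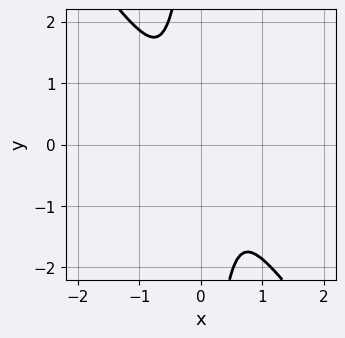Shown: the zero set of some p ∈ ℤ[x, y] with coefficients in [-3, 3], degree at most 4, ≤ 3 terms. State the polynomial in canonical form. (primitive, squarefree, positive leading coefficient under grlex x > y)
3*x^4 + x*y^3 + y^2

1. Degree: a generic line meets the curve in up to 4 points, so deg p = 4.
2. Matching integer coefficients to the picture gives p.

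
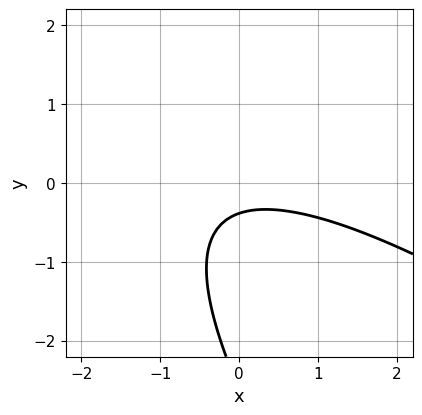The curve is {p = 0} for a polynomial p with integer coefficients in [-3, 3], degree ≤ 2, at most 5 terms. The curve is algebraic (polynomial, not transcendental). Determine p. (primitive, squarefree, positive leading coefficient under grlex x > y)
x^2 + 2*x*y + y^2 + 3*y + 1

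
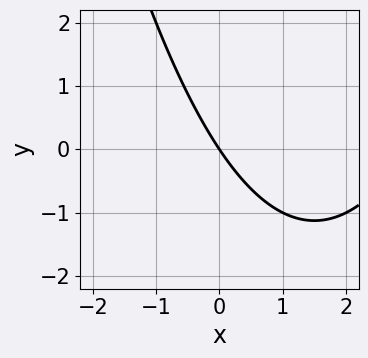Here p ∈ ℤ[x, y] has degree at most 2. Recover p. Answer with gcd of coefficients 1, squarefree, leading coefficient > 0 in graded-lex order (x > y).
First, degree: no degree-1 curve has this shape, so deg p = 2.
Next, checking where it meets the axes: it meets the y-axis at y = 0 (among the integer gridlines); it crosses the x-axis at the gridline x = 0.
Finally, putting this together gives p.

x^2 - 3*x - 2*y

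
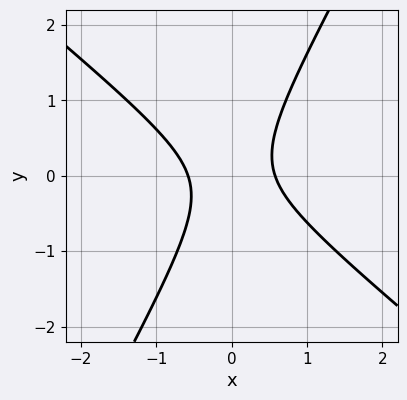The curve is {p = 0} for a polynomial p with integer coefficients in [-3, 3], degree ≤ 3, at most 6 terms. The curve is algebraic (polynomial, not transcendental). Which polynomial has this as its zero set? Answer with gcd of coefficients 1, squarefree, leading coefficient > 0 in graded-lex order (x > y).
(a) The degree is 2 — a generic line meets the curve in up to 2 points.
(b) Against the integer gridlines: the curve avoids every integer y-axis point in the box.
(c) Assembling these constraints gives the stated polynomial.

3*x^2 + 2*x*y - 2*y^2 - 1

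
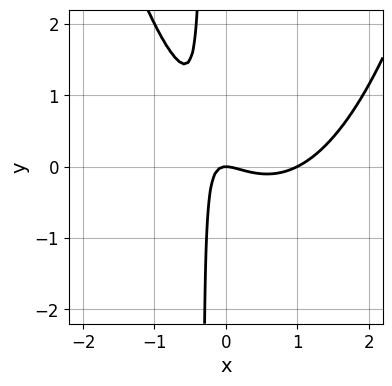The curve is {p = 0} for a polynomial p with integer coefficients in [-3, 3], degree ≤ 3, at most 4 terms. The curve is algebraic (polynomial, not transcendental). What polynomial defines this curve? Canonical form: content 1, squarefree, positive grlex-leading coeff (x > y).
2*x^3 - 2*x^2 - 3*x*y - y

First, degree: the shape is more complex than any degree-2 curve, so deg p = 3.
Then, observable constraints: one y-axis crossing is at y = 0; among the integer gridlines, it crosses the x-axis at x ∈ {0, 1}.
Finally, solving for integer coefficients yields p as stated.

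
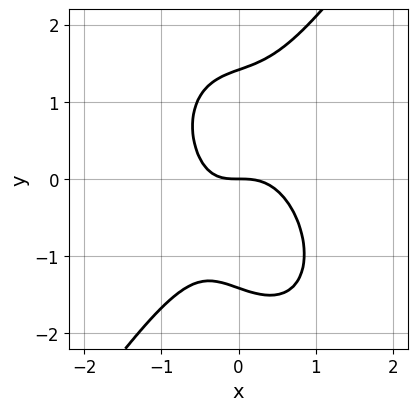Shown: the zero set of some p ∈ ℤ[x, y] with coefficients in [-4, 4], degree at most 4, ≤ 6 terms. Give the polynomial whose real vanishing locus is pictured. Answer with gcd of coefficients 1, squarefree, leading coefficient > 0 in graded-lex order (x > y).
3*x^3 - y^3 + x*y + 2*y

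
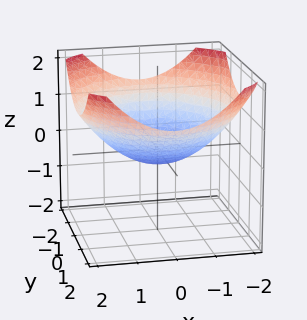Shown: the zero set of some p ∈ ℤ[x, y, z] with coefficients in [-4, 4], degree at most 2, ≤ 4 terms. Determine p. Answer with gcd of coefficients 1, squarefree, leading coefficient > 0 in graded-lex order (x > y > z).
x^2 + y^2 - 3*z - 1

1. deg p = 2.
2. By symmetry, every cross-section ⟂ z is a circle, so x, y appear only via x² + y².
3. From the axis intercepts and sections: a circular section at z = 0 has radius exactly 1; the x-axis gridline crossings are at x ∈ {-1, 1}.
4. Putting this together gives p.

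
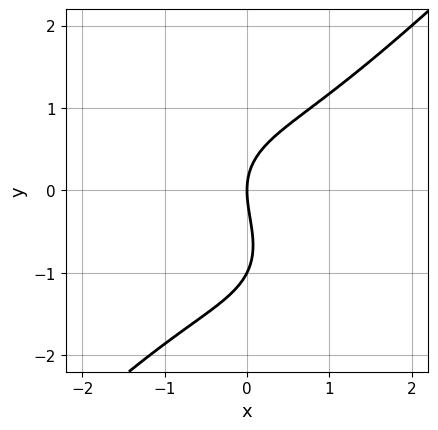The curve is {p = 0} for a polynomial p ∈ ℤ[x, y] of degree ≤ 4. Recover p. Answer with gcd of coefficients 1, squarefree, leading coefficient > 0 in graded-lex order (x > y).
(a) deg p = 3. A generic line meets the curve in up to 3 points.
(b) Observable constraints: the y-axis gridline crossings are at y ∈ {-1, 0}; it crosses the x-axis at the gridline x = 0.
(c) Putting this together gives p.

x^3 - y^3 - y^2 + 2*x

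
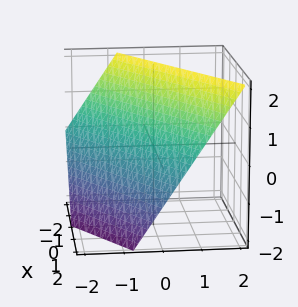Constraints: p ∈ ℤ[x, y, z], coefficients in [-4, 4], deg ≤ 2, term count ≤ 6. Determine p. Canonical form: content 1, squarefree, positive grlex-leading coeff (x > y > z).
First, degree: every cross-section is a straight line — this is a plane, so deg p = 1.
Then, from the axis intercepts and sections: one x-axis crossing is at x = 1; it meets the z-axis at z = 1 (among the integer gridlines).
Finally, putting this together gives p.

2*x - 3*y + 2*z - 2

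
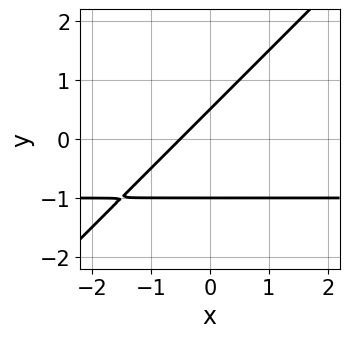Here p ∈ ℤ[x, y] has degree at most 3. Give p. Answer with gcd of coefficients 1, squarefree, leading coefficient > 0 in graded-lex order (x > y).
(a) Degree: a generic line meets the curve in up to 2 points, so deg p = 2.
(b) Observable constraints: it crosses the y-axis at the gridline y = -1.
(c) Together with the visible shape, these determine p as stated.

2*x*y - 2*y^2 + 2*x - y + 1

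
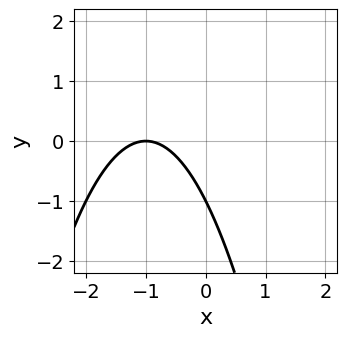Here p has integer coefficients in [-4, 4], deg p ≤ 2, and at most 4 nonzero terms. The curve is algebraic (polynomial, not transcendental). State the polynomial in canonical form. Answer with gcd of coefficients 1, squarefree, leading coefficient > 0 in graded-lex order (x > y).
First, degree: a generic line meets the curve in up to 2 points, so deg p = 2.
Next, from the visible intercepts: it meets the y-axis at y = -1 (among the integer gridlines); it meets the x-axis at x = -1 (among the integer gridlines).
Finally, solving for integer coefficients yields p as stated.

x^2 + 2*x + y + 1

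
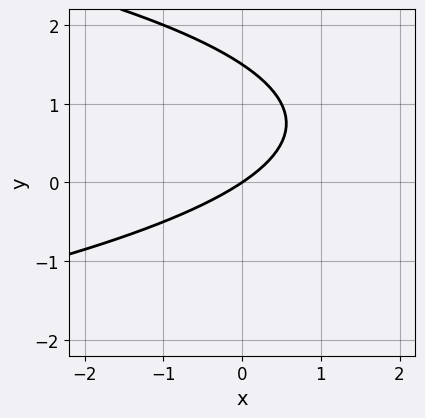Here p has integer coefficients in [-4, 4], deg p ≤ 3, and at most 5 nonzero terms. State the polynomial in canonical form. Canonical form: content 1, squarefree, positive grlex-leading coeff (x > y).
1. The degree is 2 — the shape is more complex than any degree-1 curve.
2. Observable constraints: it meets the y-axis at y = 0 (among the integer gridlines); it meets the x-axis at x = 0 (among the integer gridlines).
3. Putting this together gives p.

2*y^2 + 2*x - 3*y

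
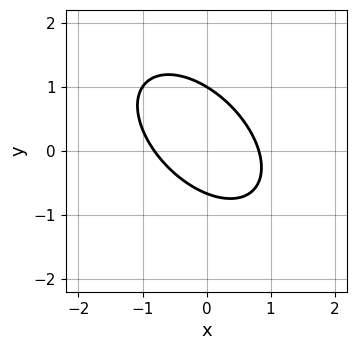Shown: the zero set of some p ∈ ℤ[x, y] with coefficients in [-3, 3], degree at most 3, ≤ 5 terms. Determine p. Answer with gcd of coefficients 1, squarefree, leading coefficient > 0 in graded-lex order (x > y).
1. The degree is 2 — the shape is more complex than any degree-1 curve.
2. From the axis intercepts and sections: it crosses the y-axis at the gridline y = 1.
3. Assembling these constraints gives the stated polynomial.

3*x^2 + 3*x*y + 3*y^2 - y - 2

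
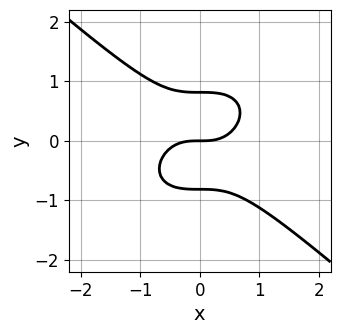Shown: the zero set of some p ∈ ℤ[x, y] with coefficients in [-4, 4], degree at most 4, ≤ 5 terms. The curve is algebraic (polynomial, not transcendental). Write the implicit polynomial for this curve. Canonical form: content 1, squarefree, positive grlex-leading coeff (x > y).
2*x^3 + 3*y^3 - 2*y

1. Degree: a generic line meets the curve in up to 3 points, so deg p = 3.
2. Checking where it meets the axes: one x-axis crossing is at x = 0; it meets the y-axis at y = 0 (among the integer gridlines).
3. Assembling these constraints gives the stated polynomial.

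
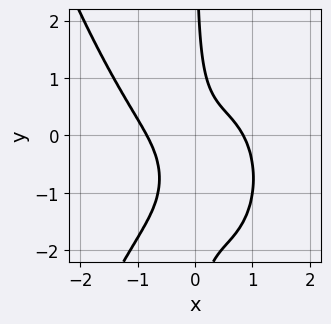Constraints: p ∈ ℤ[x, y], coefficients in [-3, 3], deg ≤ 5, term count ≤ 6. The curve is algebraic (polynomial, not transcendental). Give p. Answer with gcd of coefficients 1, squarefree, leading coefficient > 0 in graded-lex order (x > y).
1. Degree: a generic line meets the curve in up to 4 points, so deg p = 4.
2. Checking where it meets the axes: no y-intercept at any integer in the box.
3. Solving for integer coefficients yields p as stated.

2*x^4 + 2*x*y^2 + 3*x*y - 1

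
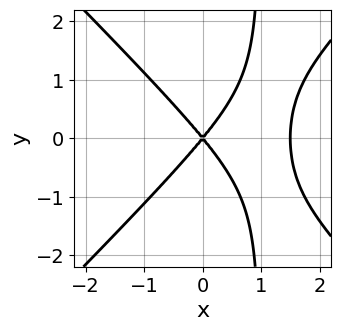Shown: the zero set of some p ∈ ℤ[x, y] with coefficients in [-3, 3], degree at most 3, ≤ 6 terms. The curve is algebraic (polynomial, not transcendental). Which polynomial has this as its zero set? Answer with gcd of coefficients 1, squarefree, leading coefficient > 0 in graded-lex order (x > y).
2*x^3 - 2*x*y^2 - 3*x^2 + 2*y^2

1. The degree is 3 — no degree-2 curve has this shape.
2. Symmetries: mirror symmetry y ↦ −y ⇒ only even powers of y.
3. Checking where it meets the axes: one y-axis crossing is at y = 0; it crosses the x-axis at the gridline x = 0.
4. Together with the visible shape, these determine p as stated.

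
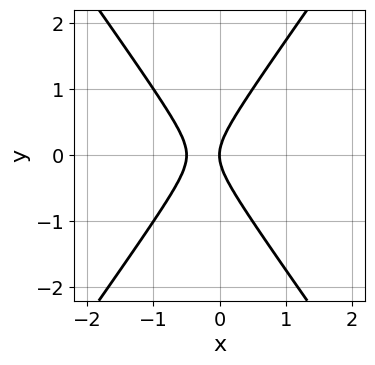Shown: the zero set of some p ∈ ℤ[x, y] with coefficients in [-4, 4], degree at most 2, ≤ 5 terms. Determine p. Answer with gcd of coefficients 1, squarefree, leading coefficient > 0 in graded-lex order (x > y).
(a) Degree: no degree-1 curve has this shape, so deg p = 2.
(b) Symmetries: the y ↦ −y reflection is a symmetry, so y appears only in even powers.
(c) Against the integer gridlines: one x-axis crossing is at x = 0; one y-axis crossing is at y = 0.
(d) These observations pin down the coefficients.

2*x^2 - y^2 + x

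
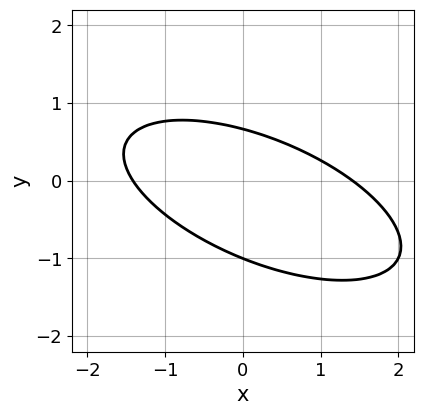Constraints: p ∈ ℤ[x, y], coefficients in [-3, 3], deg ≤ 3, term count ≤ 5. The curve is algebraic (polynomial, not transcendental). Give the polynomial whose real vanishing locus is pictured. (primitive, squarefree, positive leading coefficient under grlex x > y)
x^2 + 2*x*y + 3*y^2 + y - 2

(a) The degree is 2 — a generic line meets the curve in up to 2 points.
(b) Against the integer gridlines: it crosses the y-axis at the gridline y = -1.
(c) Putting this together gives p.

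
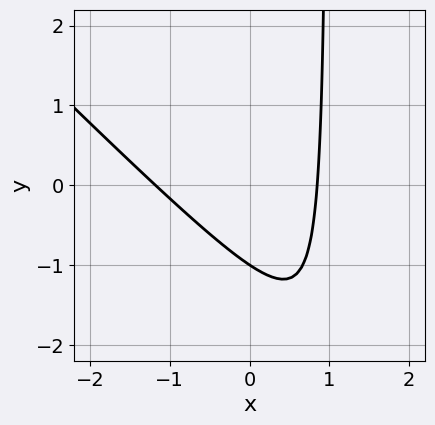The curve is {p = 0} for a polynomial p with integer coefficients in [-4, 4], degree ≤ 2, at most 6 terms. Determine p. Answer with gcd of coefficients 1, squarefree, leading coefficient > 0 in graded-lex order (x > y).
3*x^2 + 3*x*y + x - 3*y - 3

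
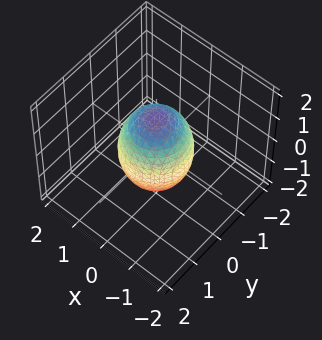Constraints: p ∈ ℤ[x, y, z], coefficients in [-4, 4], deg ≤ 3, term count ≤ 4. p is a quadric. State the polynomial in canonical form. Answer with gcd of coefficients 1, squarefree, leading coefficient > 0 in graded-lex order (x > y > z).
2*x^2 + 2*y^2 + z^2 - 2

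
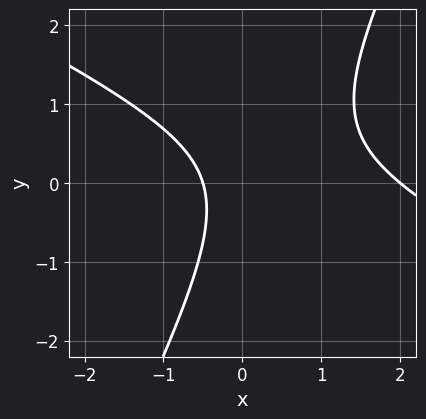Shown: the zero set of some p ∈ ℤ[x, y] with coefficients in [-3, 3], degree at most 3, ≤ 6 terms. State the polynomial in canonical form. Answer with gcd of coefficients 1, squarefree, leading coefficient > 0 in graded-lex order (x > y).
2*x^2 + 3*x*y - 2*y^2 - 3*x - 2

(a) deg p = 2. No degree-1 curve has this shape.
(b) Observable constraints: the curve avoids every integer y-axis point in the box; it crosses the x-axis at the gridline x = 2.
(c) Solving for integer coefficients yields p as stated.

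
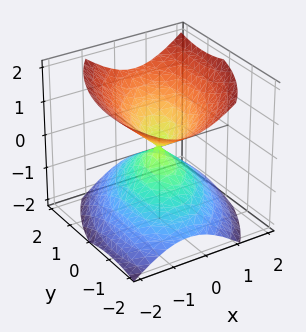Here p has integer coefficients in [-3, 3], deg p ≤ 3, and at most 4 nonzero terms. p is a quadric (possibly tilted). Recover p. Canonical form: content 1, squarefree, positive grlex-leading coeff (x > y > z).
2*x^2 - x*y + y^2 - 2*z^2

First, the degree is 2 — a generic line meets the surface in up to 2 points.
Next, observable constraints: it meets the z-axis at z = 0 (among the integer gridlines); one y-axis crossing is at y = 0; it crosses the x-axis at the gridline x = 0.
Finally, matching integer coefficients to the picture gives p.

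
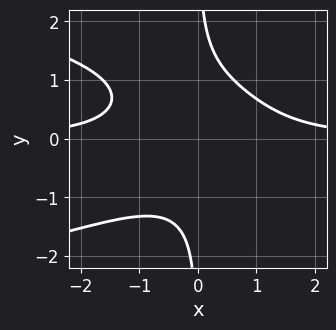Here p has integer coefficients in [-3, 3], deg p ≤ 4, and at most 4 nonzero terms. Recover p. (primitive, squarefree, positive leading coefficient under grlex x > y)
(a) Degree: the shape is more complex than any degree-3 curve, so deg p = 4.
(b) From the visible intercepts: no y-intercept at any integer in the box; the curve avoids every integer x-axis point in the box.
(c) Matching integer coefficients to the picture gives p.

x*y^3 + x^2*y - 1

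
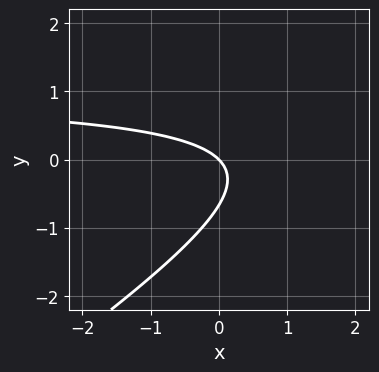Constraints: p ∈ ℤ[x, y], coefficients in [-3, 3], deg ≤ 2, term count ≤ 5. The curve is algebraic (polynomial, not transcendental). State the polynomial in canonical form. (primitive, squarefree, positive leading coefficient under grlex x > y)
1. deg p = 2. No degree-1 curve has this shape.
2. From the axis intercepts and sections: it meets the x-axis at x = 0 (among the integer gridlines); it crosses the y-axis at the gridline y = 0.
3. These observations pin down the coefficients.

2*x*y - 3*y^2 - 2*x - 2*y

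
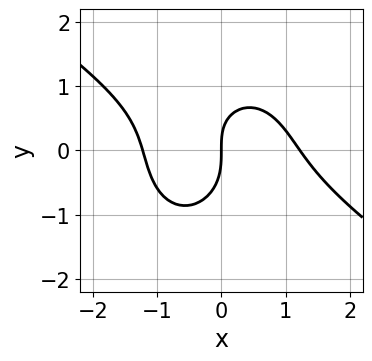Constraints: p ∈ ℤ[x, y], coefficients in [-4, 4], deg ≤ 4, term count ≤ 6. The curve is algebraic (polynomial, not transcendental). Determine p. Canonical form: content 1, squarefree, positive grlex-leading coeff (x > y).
First, degree: the shape is more complex than any degree-2 curve, so deg p = 3.
Next, from the axis intercepts and sections: one x-axis crossing is at x = 0; one y-axis crossing is at y = 0.
Finally, the integer polynomial consistent with all of this is the stated p.

2*x^3 + 2*x^2*y + 2*y^3 + x*y - 3*x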